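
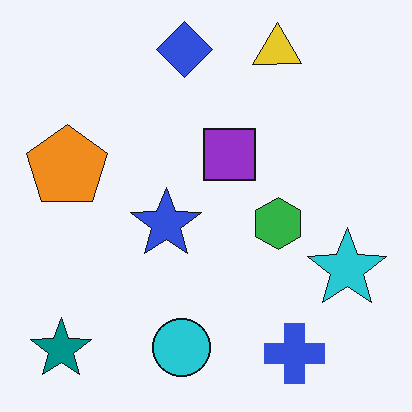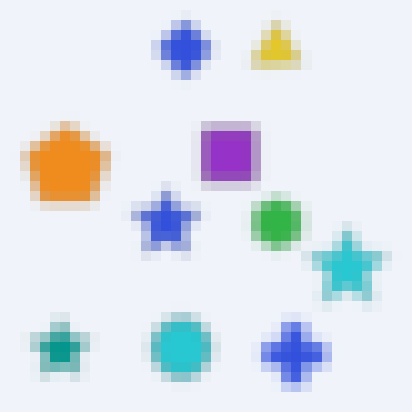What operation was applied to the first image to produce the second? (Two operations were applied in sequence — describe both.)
Heavily blurred, then heavily pixelated into large blocks.

Shape edges and outlines are uniformly softened across the whole image. Shapes are reduced to large square blocks; fine edges and outlines are lost — a downscale-then-upscale (mosaic) effect.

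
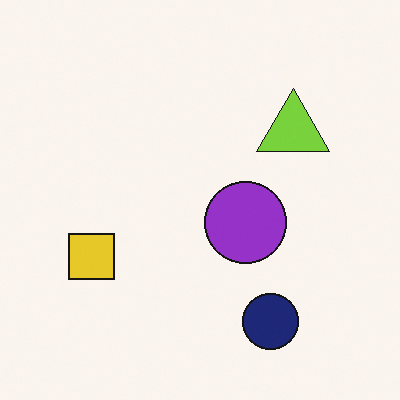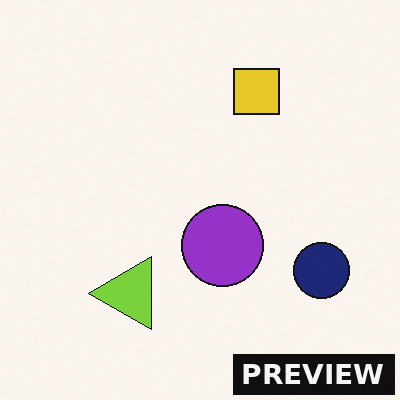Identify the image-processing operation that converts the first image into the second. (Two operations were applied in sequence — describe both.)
Transposed (reflected across the top-left ↔ bottom-right diagonal), then watermarked with the text "PREVIEW" in the lower-right corner.

Shapes have swapped their row and column positions — what was in the top-right is now in the bottom-left — a diagonal reflection. A dark label reading "PREVIEW" appears in the lower-right corner.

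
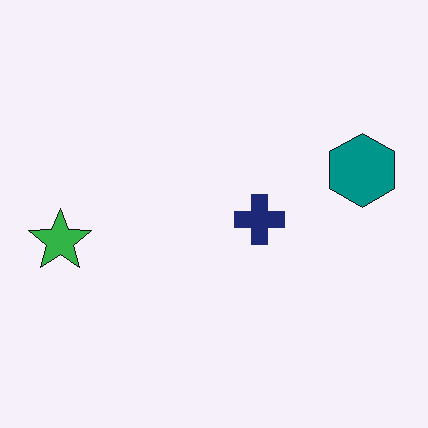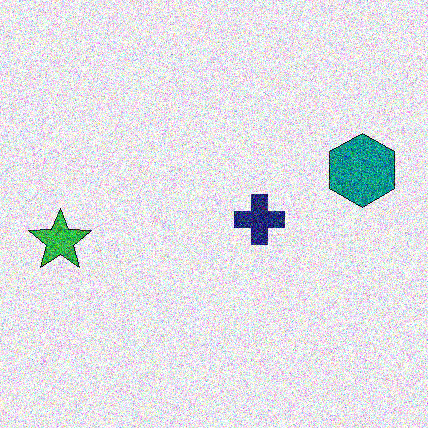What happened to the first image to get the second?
Degraded with a thick layer of grain.

Random speckle covers the whole image, including the flat background.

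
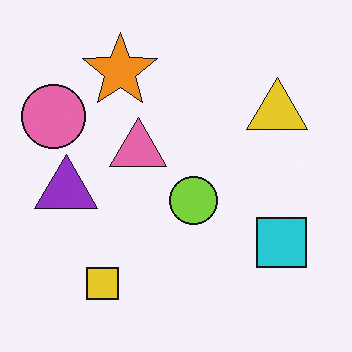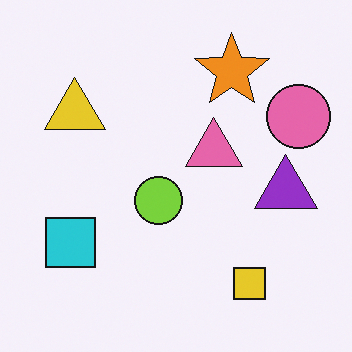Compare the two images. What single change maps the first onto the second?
It was flipped horizontally (left ↔ right).

The pink circle is in the top-left of the first image and the top-right of the second — shapes on opposite sides of the vertical midline have swapped in a mirror flip.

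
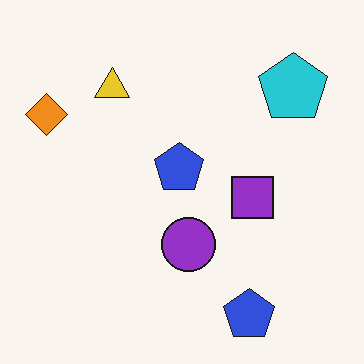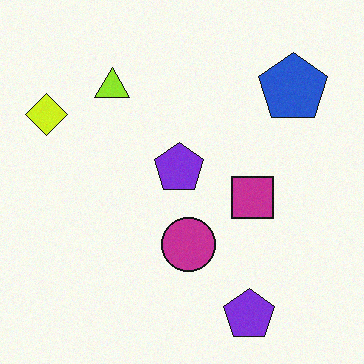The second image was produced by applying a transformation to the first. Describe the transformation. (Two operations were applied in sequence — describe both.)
Hue-shifted slightly, then degraded with a light layer of grain.

Every shape's color has rotated by the same amount around the hue wheel — a uniform hue shift. Random speckle covers the whole image, including the flat background.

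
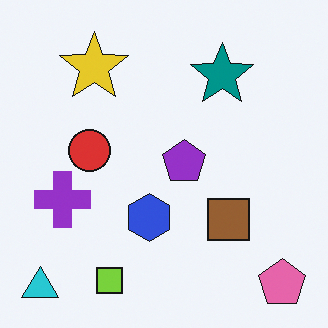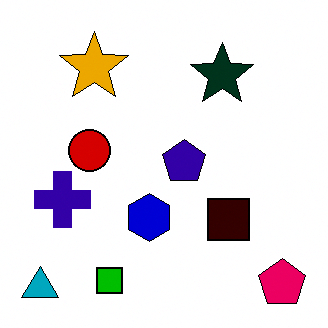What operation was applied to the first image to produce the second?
The transformation is: boosted in contrast.

Tones are pushed away from mid-grey across the whole image — a global contrast change.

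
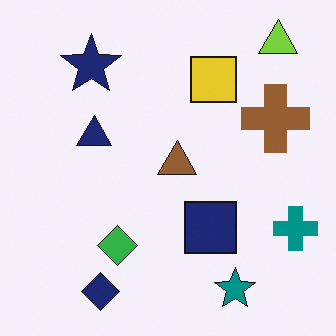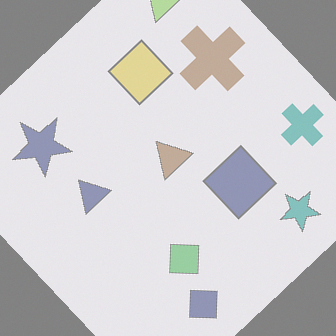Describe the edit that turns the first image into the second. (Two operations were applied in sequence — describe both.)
The second image is the first washed out (contrast reduced), then rotated counter-clockwise by a large amount — several tens of degrees.

Tones are pushed toward mid-grey across the whole image — a global contrast change. Every shape is tilted by the same angle and the image corners show triangular fill wedges — a whole-image rotation by a non-right angle.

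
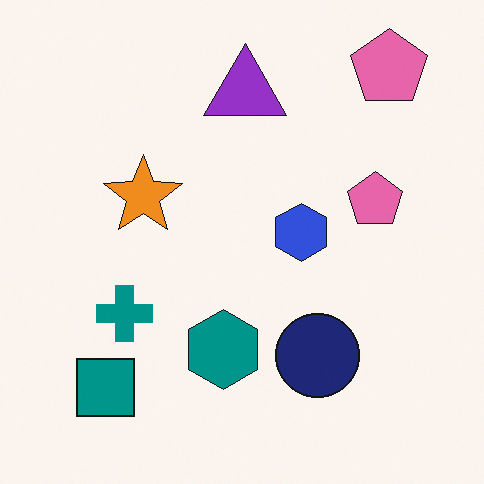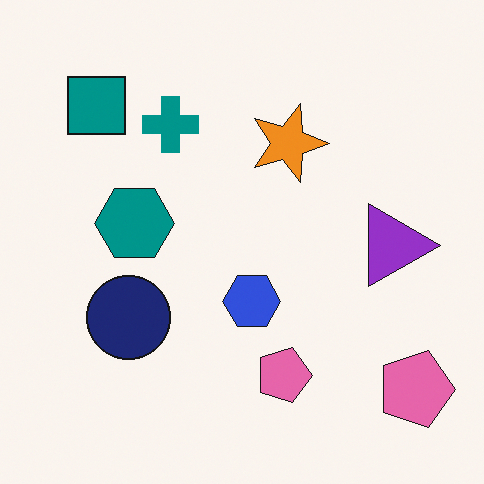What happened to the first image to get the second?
The image was rotated 90° clockwise.

The teal square sits in the bottom-left of the first image and the top-left of the second — consistent with a whole-image 90° clockwise rotation.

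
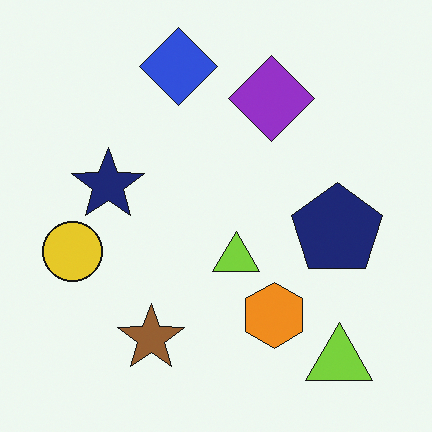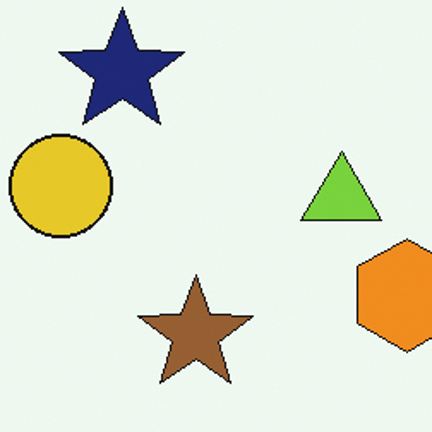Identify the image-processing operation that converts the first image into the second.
This is the original image cropped tightly and scaled back up.

The visible shapes are larger and the field of view is narrower; shapes near the original edges may be partly or wholly outside the frame — a crop-and-rescale.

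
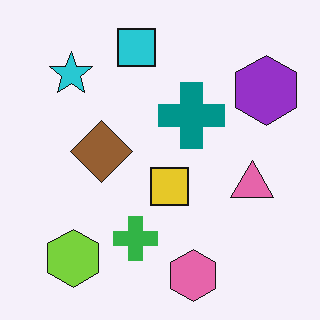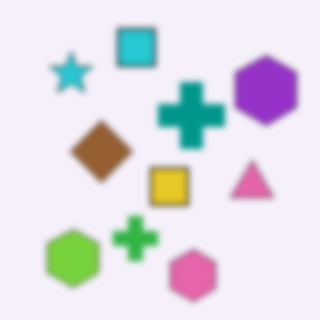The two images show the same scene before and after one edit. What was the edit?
Noticeably gaussian-blurred.

Shape edges and outlines are uniformly softened across the whole image.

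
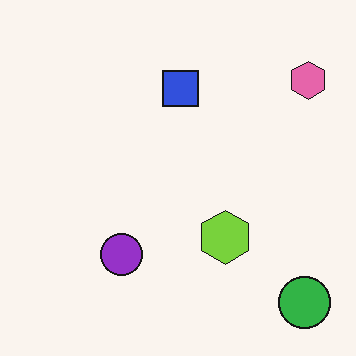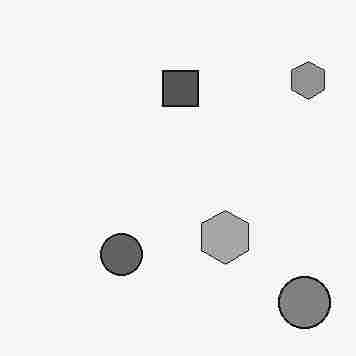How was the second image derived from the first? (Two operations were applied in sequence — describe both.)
This is the original image converted to grayscale, then degraded with heavy JPEG compression.

All color is removed — every shape is now a shade of grey. Blocky 8×8 compression artifacts appear around shape edges and the flat background shows ringing — characteristic JPEG degradation.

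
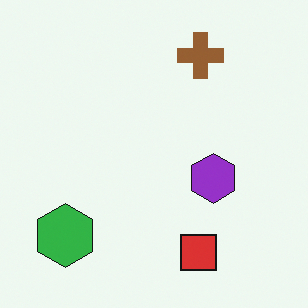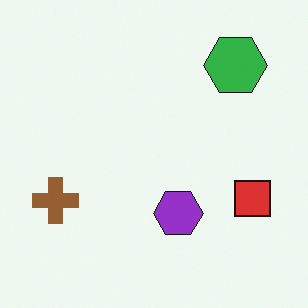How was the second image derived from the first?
The image was transposed (reflected across the top-left ↔ bottom-right diagonal).

Shapes have swapped their row and column positions — what was in the top-right is now in the bottom-left — a diagonal reflection.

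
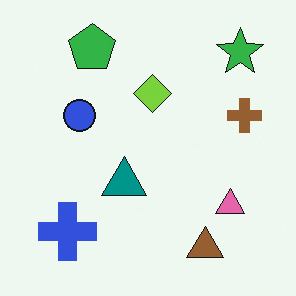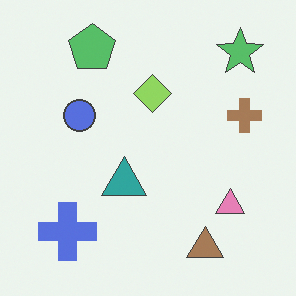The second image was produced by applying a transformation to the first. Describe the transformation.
Given slightly reduced contrast.

Tones are pushed toward mid-grey across the whole image — a global contrast change.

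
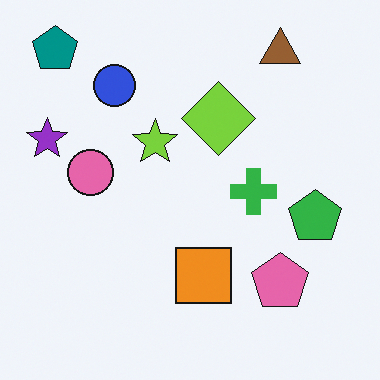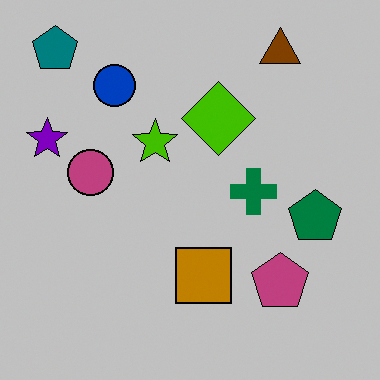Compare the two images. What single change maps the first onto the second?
The transformation is: aggressively posterized.

Each flat color has snapped to a coarser quantized level — most visibly, the near-white background has dropped to a flat grey.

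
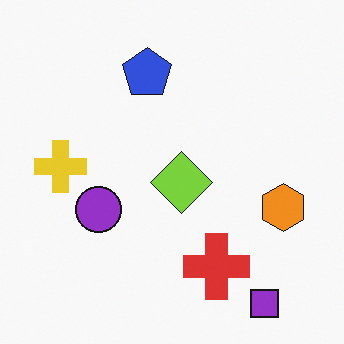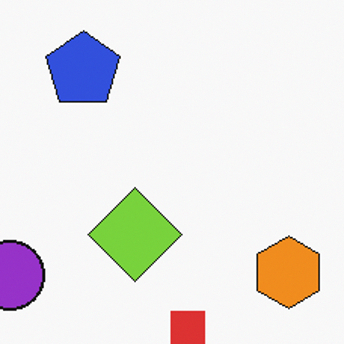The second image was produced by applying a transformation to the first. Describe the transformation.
The image was cropped slightly and scaled back up.

The visible shapes are larger and the field of view is narrower; shapes near the original edges may be partly or wholly outside the frame — a crop-and-rescale.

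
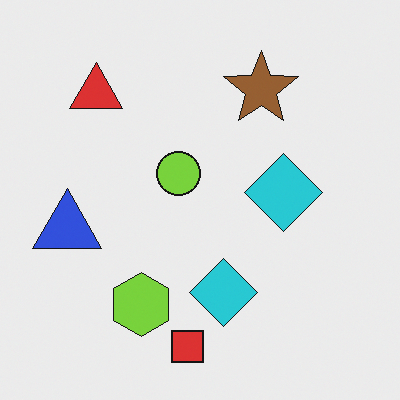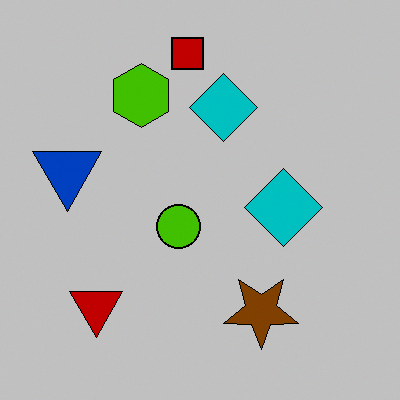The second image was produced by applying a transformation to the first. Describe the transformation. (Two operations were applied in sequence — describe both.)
The image was flipped vertically (top ↔ bottom), then aggressively posterized.

The red square is in the bottom of the first image and the top of the second — shapes on opposite sides of the horizontal midline have swapped in a mirror flip. Each flat color has snapped to a coarser quantized level — most visibly, the near-white background has dropped to a flat grey.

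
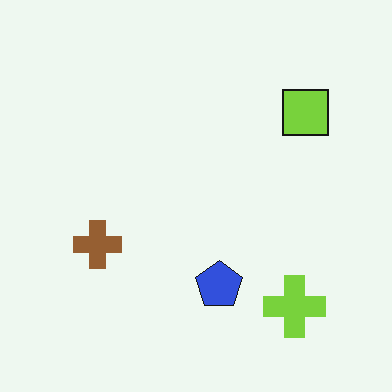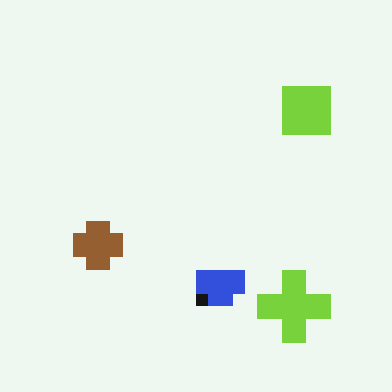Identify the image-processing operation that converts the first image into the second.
The transformation is: coarsely pixelated.

Shapes are reduced to large square blocks; fine edges and outlines are lost — a downscale-then-upscale (mosaic) effect.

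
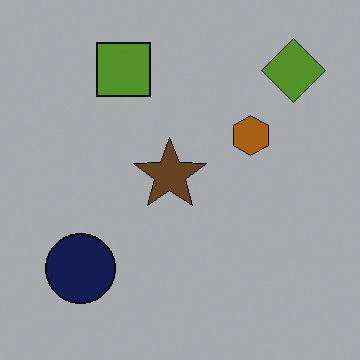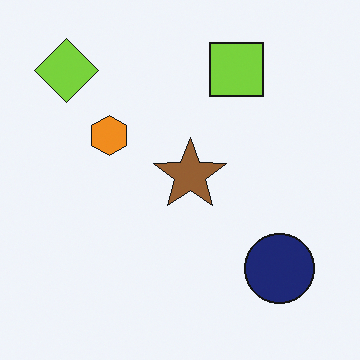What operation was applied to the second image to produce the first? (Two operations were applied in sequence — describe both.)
The first image is the second flipped horizontally (left ↔ right), then noticeably darkened.

The lime diamond is in the top-left of the second image and the top-right of the first — shapes on opposite sides of the vertical midline have swapped in a mirror flip. Every pixel — background and shapes alike — is uniformly darkened.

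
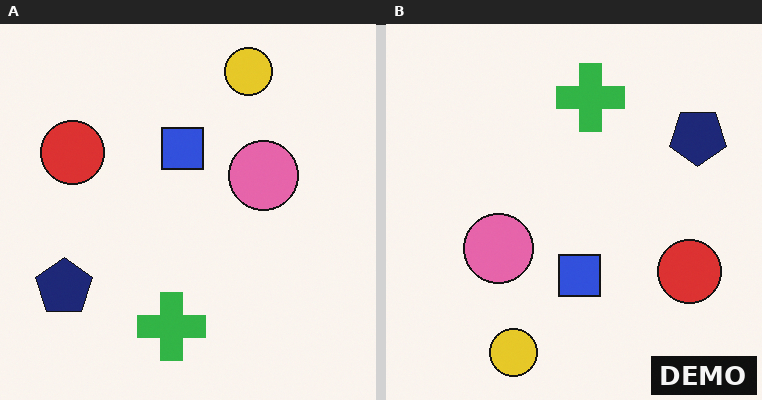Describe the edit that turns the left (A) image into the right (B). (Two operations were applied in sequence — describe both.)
It was rotated 180°, then watermarked with the text "DEMO" in the lower-right corner.

The yellow circle sits in the top of the left (A) image and the bottom of the right (B) — consistent with a whole-image 180° rotation. A dark label reading "DEMO" appears in the lower-right corner.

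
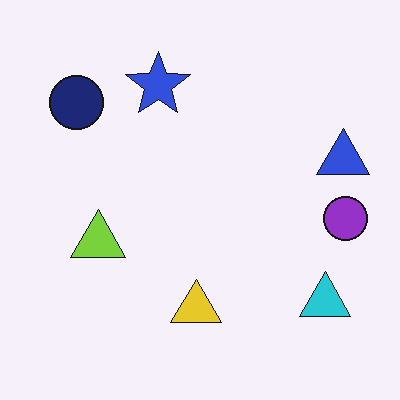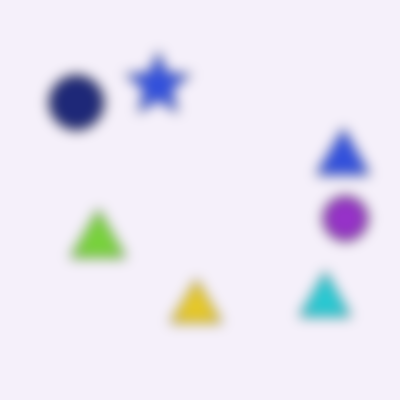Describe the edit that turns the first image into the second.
This is the original image heavily blurred.

Shape edges and outlines are uniformly softened across the whole image.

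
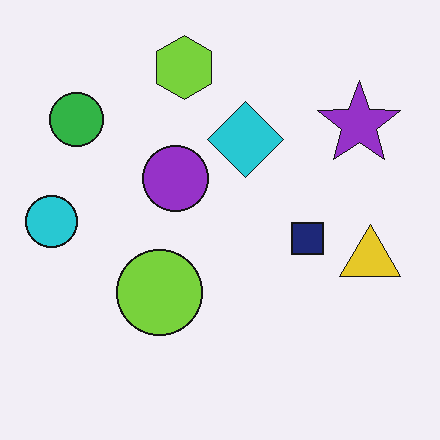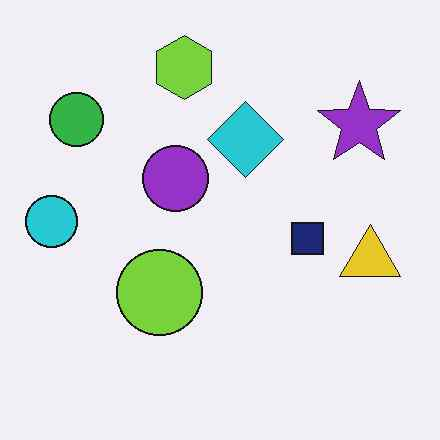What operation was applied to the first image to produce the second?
It was JPEG-compressed with visible artifacts.

Blocky 8×8 compression artifacts appear around shape edges and the flat background shows ringing — characteristic JPEG degradation.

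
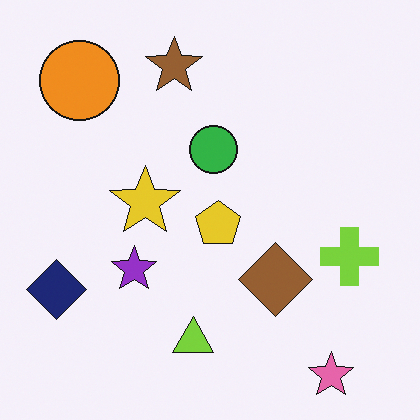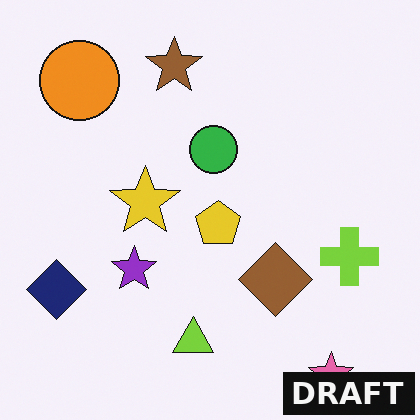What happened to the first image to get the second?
The second image is the first watermarked with the text "DRAFT" in the lower-right corner.

A dark label reading "DRAFT" appears in the lower-right corner.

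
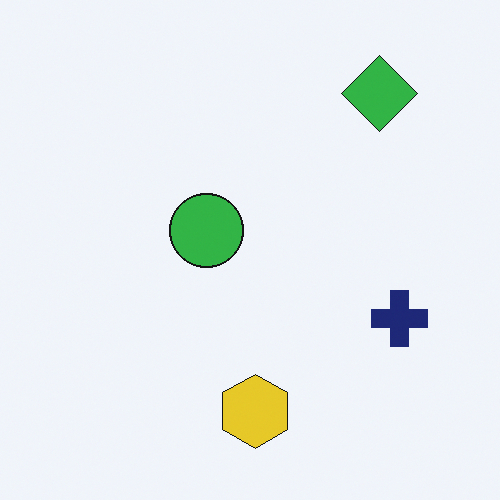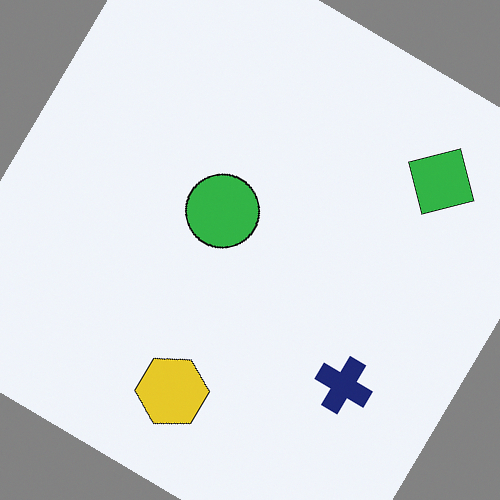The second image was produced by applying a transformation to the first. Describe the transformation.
The image was rotated clockwise by a large amount — several tens of degrees.

Every shape is tilted by the same angle and the image corners show triangular fill wedges — a whole-image rotation by a non-right angle.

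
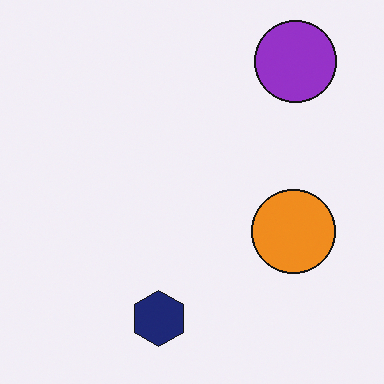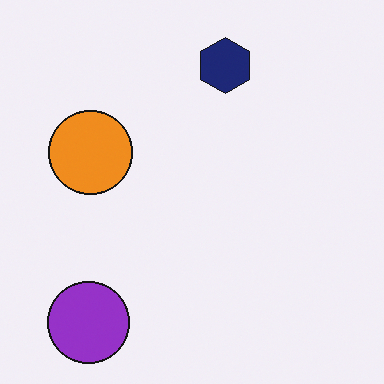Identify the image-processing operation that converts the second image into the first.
Rotated 180°.

The purple circle sits in the bottom-left of the second image and the top-right of the first — consistent with a whole-image 180° rotation.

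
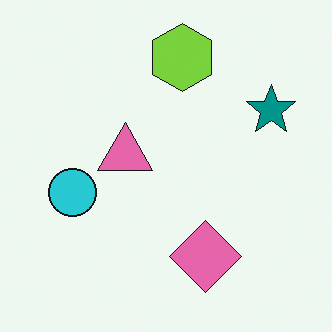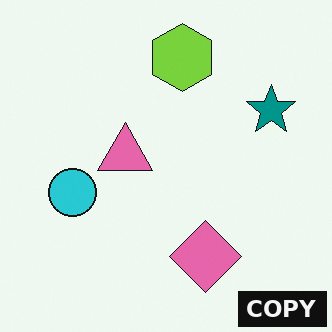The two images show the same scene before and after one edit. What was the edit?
This is the original image watermarked with the text "COPY" in the lower-right corner.

A dark label reading "COPY" appears in the lower-right corner.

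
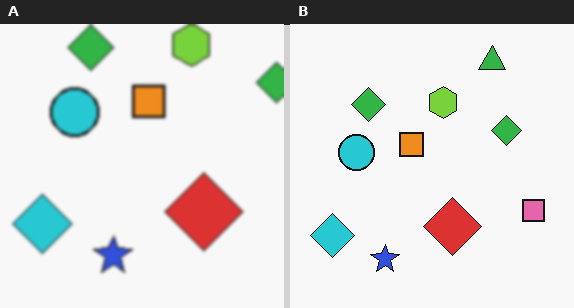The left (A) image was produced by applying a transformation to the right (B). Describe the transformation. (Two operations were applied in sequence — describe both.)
The image was cropped to a modestly smaller region and rescaled, then lightly blurred.

The visible shapes are larger and the field of view is narrower; shapes near the original edges may be partly or wholly outside the frame — a crop-and-rescale. Shape edges and outlines are uniformly softened across the whole image.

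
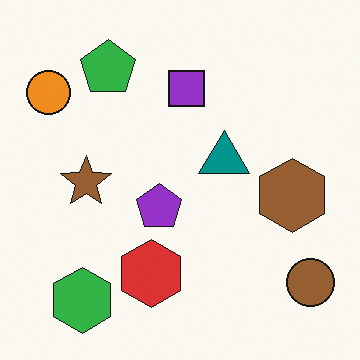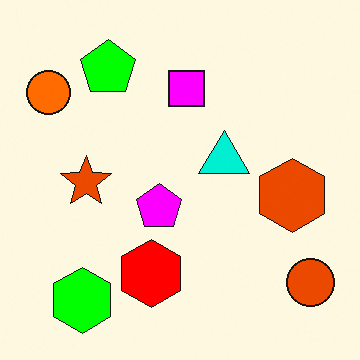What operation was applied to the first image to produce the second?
This is the original image heavily oversaturated.

All colors are more vivid — a global saturation change.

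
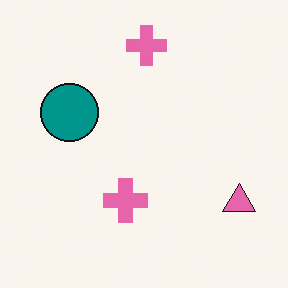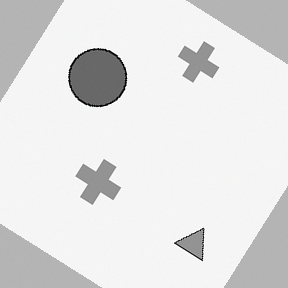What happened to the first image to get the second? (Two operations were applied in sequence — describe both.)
Rotated clockwise by a large amount — several tens of degrees, then converted to grayscale.

Every shape is tilted by the same angle and the image corners show triangular fill wedges — a whole-image rotation by a non-right angle. All color is removed — every shape is now a shade of grey.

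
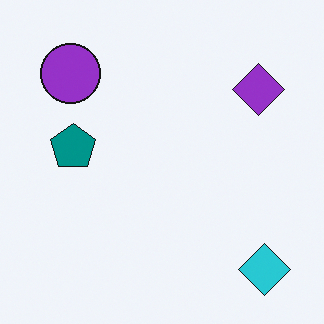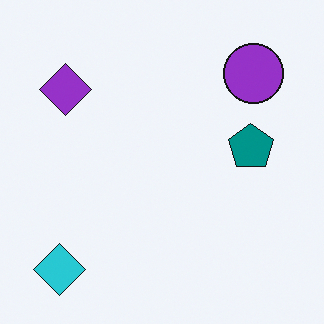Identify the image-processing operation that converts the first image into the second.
The second image is the first flipped horizontally (left ↔ right).

The cyan diamond is in the bottom-right of the first image and the bottom-left of the second — shapes on opposite sides of the vertical midline have swapped in a mirror flip.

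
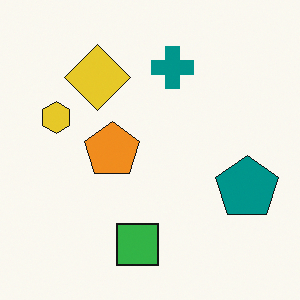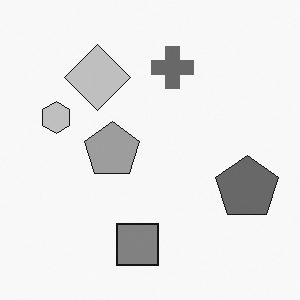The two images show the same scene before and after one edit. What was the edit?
The image was converted to grayscale.

All color is removed — every shape is now a shade of grey.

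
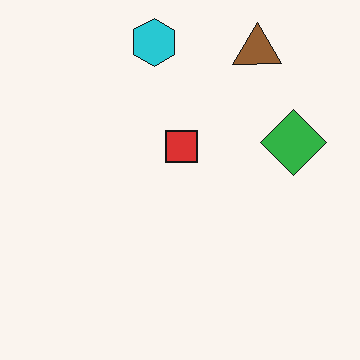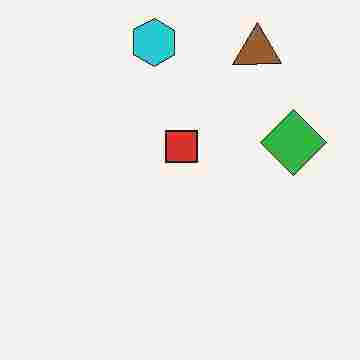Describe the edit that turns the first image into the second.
The second image is the first degraded with heavy JPEG compression.

Blocky 8×8 compression artifacts appear around shape edges and the flat background shows ringing — characteristic JPEG degradation.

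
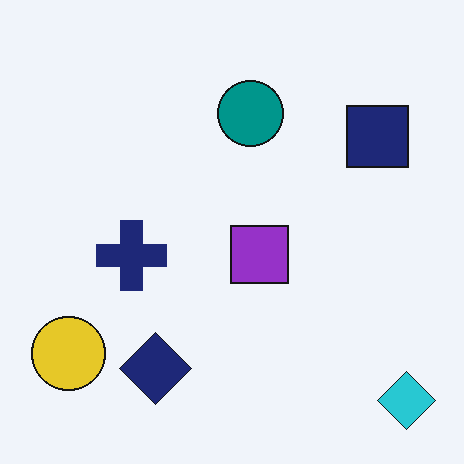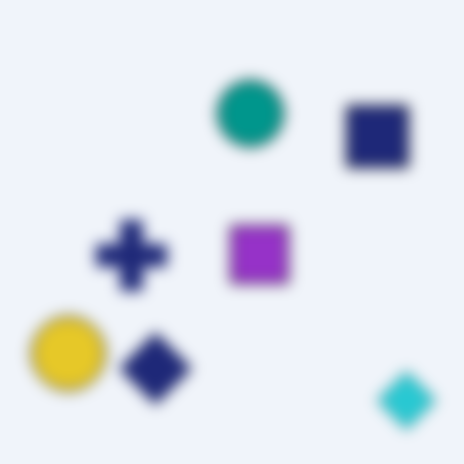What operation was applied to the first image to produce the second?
The transformation is: heavily blurred.

Shape edges and outlines are uniformly softened across the whole image.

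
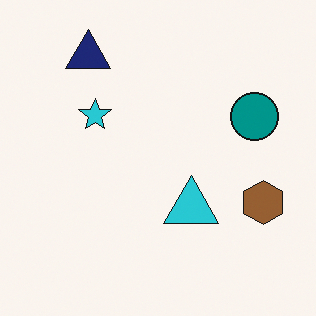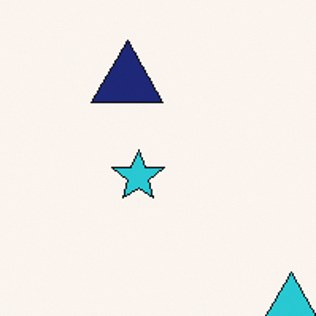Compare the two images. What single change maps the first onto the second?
The second image is the first cropped slightly and scaled back up.

The visible shapes are larger and the field of view is narrower; shapes near the original edges may be partly or wholly outside the frame — a crop-and-rescale.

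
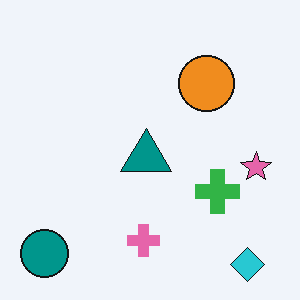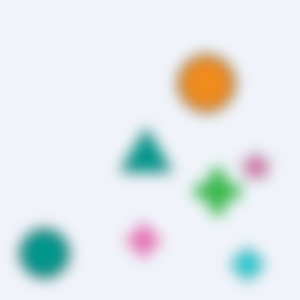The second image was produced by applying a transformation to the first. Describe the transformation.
Heavily blurred.

Shape edges and outlines are uniformly softened across the whole image.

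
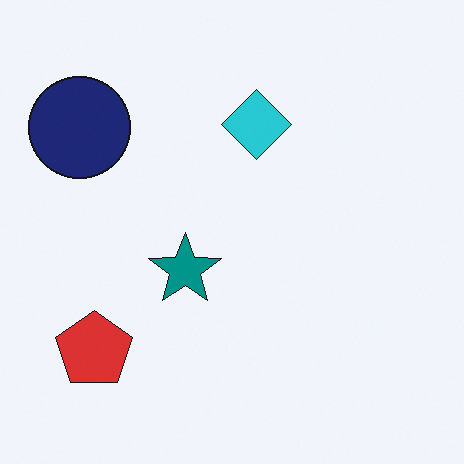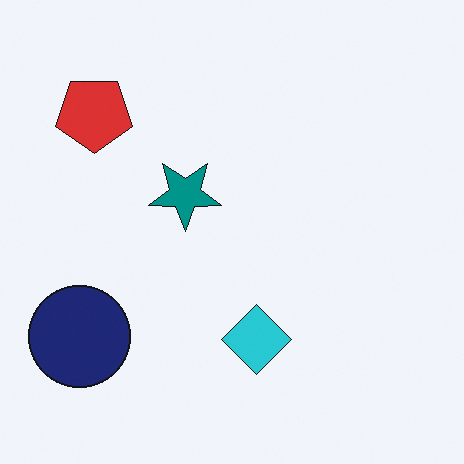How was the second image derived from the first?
The transformation is: flipped vertically (top ↔ bottom).

The red pentagon is in the bottom-left of the first image and the top-left of the second — shapes on opposite sides of the horizontal midline have swapped in a mirror flip.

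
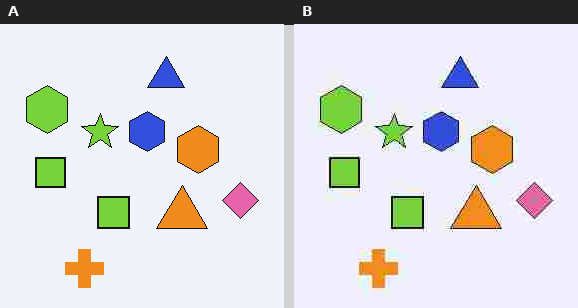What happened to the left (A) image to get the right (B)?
It was heavily JPEG-compressed with obvious blocking artifacts.

Blocky 8×8 compression artifacts appear around shape edges and the flat background shows ringing — characteristic JPEG degradation.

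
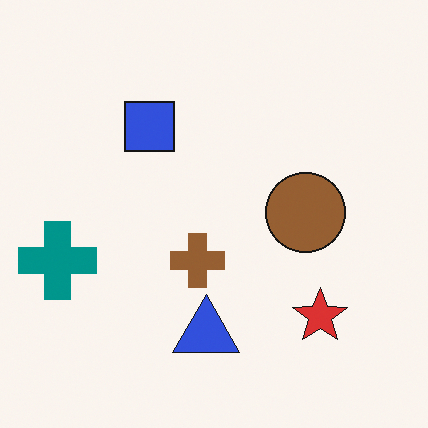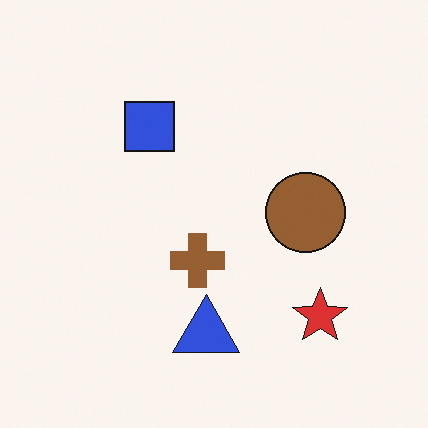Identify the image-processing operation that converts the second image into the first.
Overlaid with an additional teal cross.

A teal cross appears in the first image that is absent from the second.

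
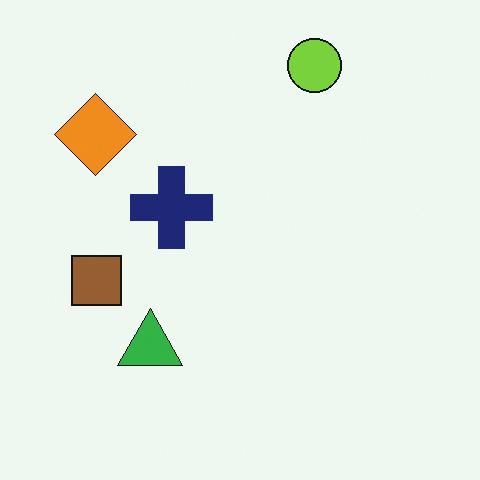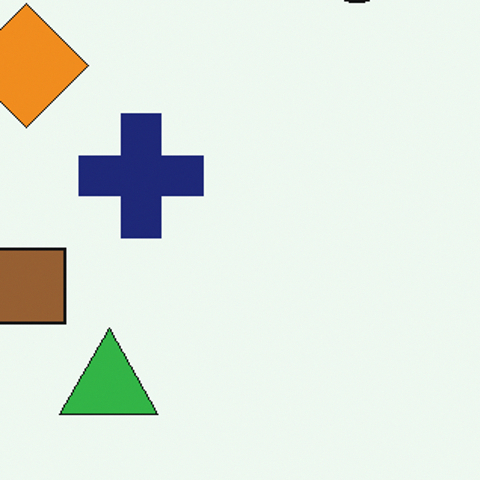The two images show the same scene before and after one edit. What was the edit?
This is the original image cropped slightly and scaled back up.

The visible shapes are larger and the field of view is narrower; shapes near the original edges may be partly or wholly outside the frame — a crop-and-rescale.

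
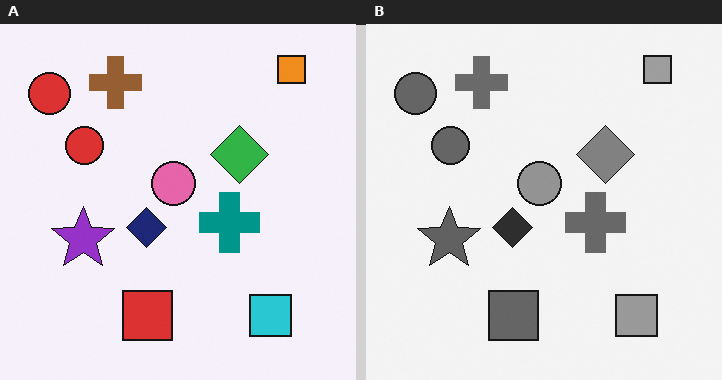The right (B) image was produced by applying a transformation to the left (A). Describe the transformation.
The right (B) image is the left (A) converted to grayscale.

All color is removed — every shape is now a shade of grey.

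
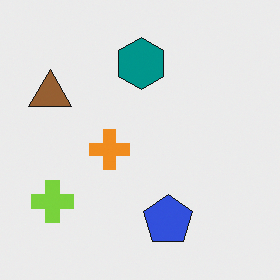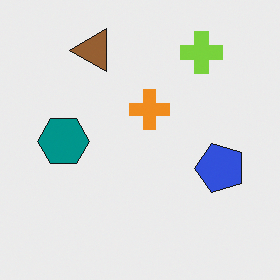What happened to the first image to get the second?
This is the original image transposed (reflected across the top-left ↔ bottom-right diagonal).

Shapes have swapped their row and column positions — what was in the top-right is now in the bottom-left — a diagonal reflection.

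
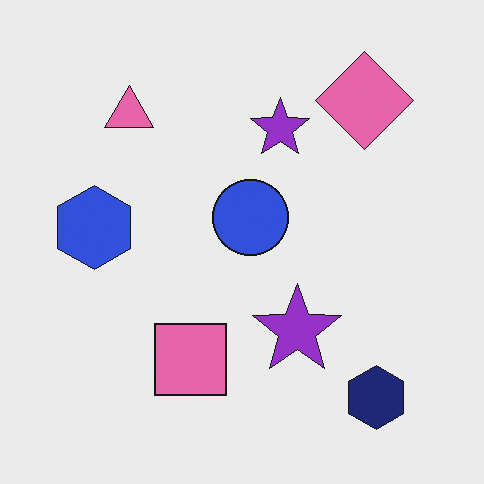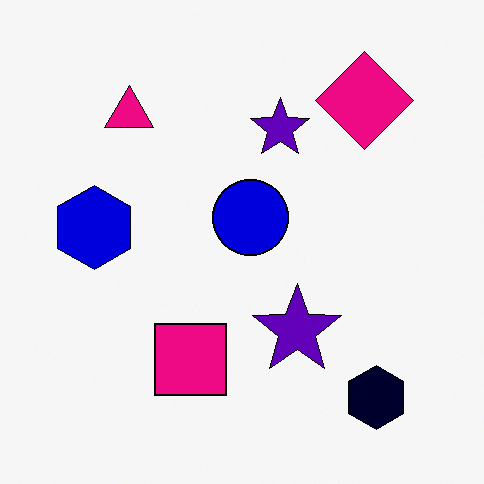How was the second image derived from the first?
The image was boosted in contrast.

Tones are pushed away from mid-grey across the whole image — a global contrast change.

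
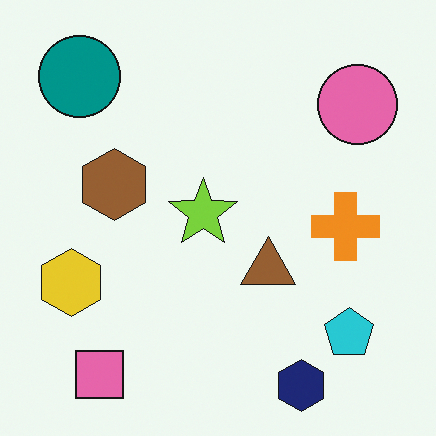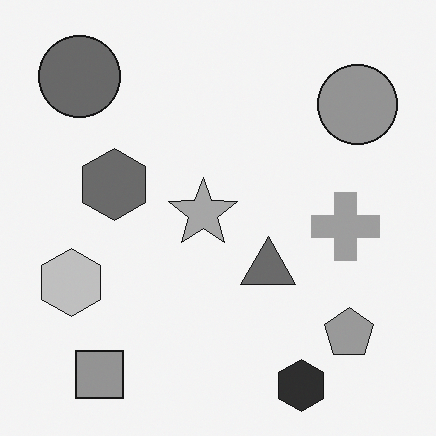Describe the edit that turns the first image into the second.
The second image is the first converted to grayscale.

All color is removed — every shape is now a shade of grey.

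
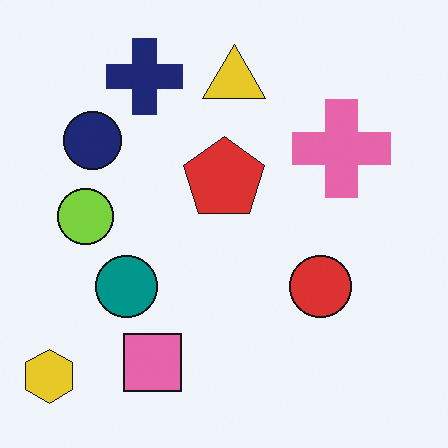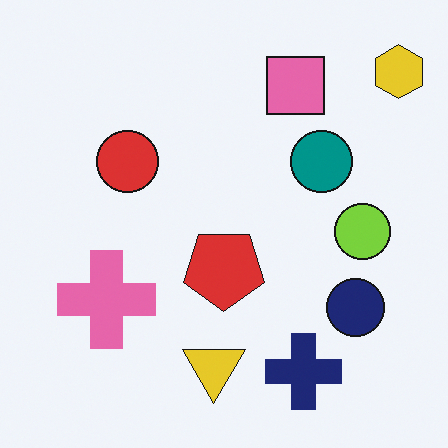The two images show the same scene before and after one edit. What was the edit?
The transformation is: rotated 180°.

The yellow hexagon sits in the bottom-left of the first image and the top-right of the second — consistent with a whole-image 180° rotation.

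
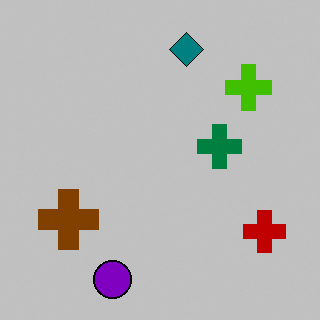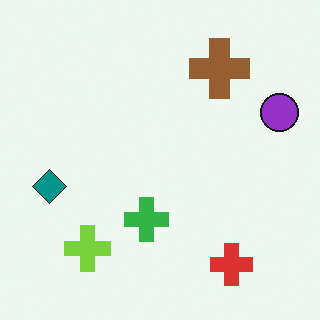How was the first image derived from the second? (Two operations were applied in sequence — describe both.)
This is the original image heavily posterized to just a handful of flat colors, then transposed (reflected across the top-left ↔ bottom-right diagonal).

Each flat color has snapped to a coarser quantized level — most visibly, the near-white background has dropped to a flat grey. Shapes have swapped their row and column positions — what was in the top-right is now in the bottom-left — a diagonal reflection.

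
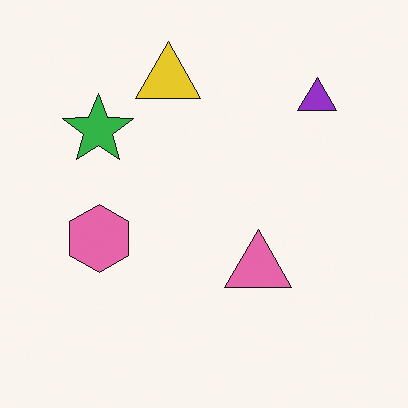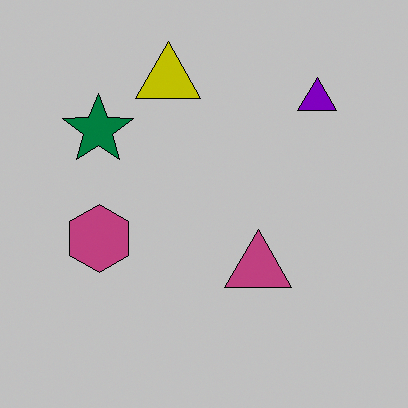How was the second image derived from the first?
The second image is the first aggressively posterized.

Each flat color has snapped to a coarser quantized level — most visibly, the near-white background has dropped to a flat grey.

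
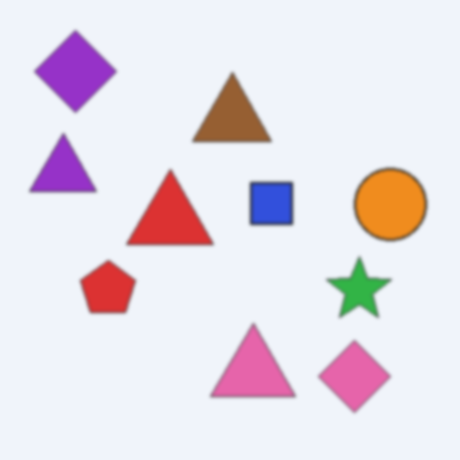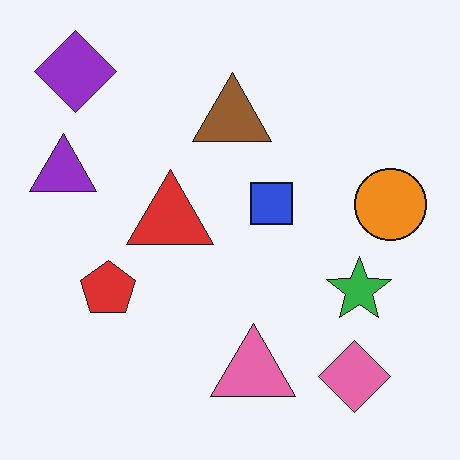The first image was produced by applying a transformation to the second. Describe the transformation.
Slightly softened.

Shape edges and outlines are uniformly softened across the whole image.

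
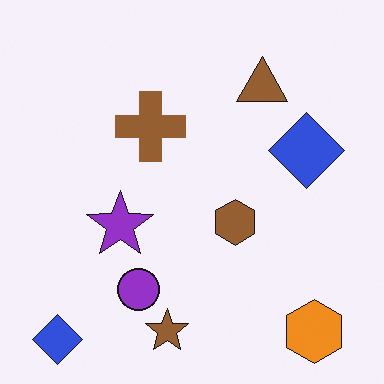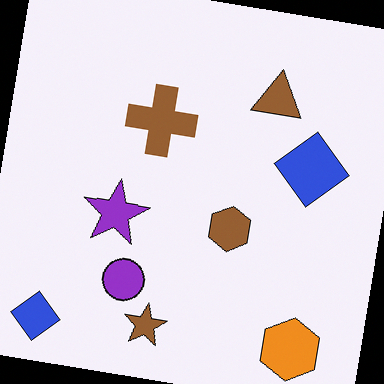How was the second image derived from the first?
It was rotated clockwise by a small amount.

Every shape is tilted by the same angle and the image corners show triangular fill wedges — a whole-image rotation by a non-right angle.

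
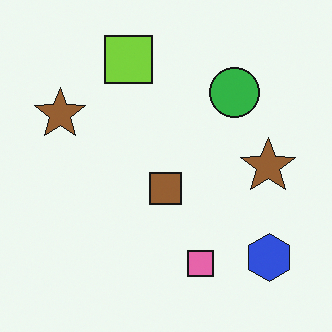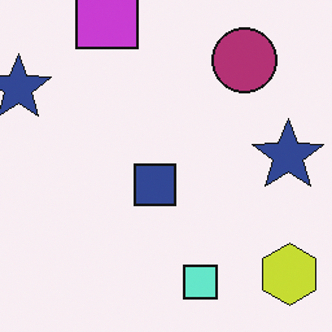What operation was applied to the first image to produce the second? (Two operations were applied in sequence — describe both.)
The image was cropped to a modestly smaller region and rescaled, then hue-shifted by a large amount.

The visible shapes are larger and the field of view is narrower; shapes near the original edges may be partly or wholly outside the frame — a crop-and-rescale. Every shape's color has rotated by the same amount around the hue wheel — a uniform hue shift.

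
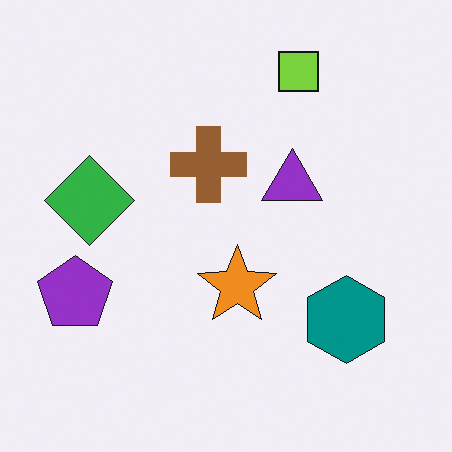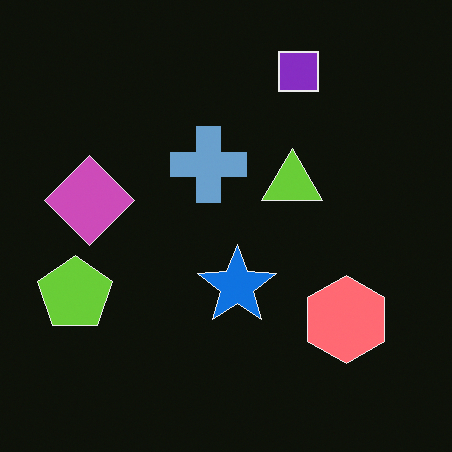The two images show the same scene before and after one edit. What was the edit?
It was color-inverted (negative).

The light background has become dark and every shape's color is its complement — a photographic negative.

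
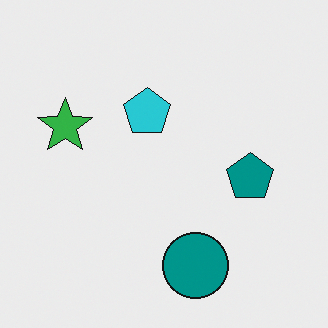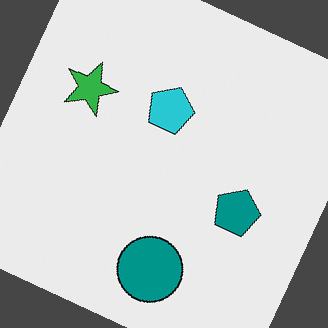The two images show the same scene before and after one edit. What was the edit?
This is the original image rotated clockwise by a clearly visible amount.

Every shape is tilted by the same angle and the image corners show triangular fill wedges — a whole-image rotation by a non-right angle.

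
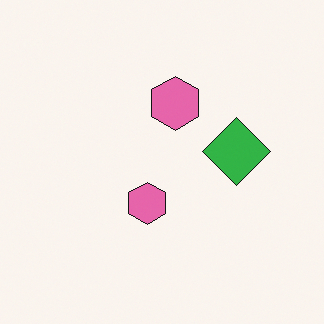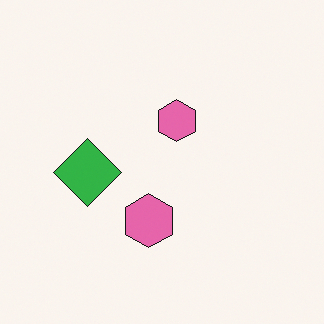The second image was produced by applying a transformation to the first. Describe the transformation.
The image was rotated 180°.

The green diamond sits in the right of the first image and the left of the second — consistent with a whole-image 180° rotation.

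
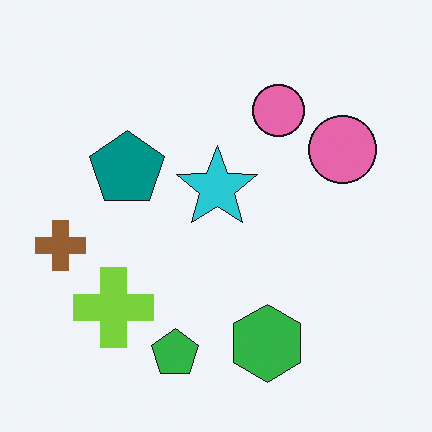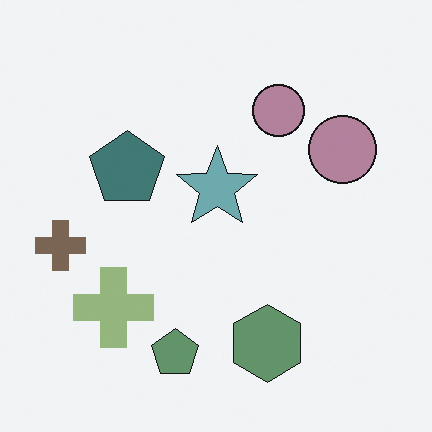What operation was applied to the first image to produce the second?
The transformation is: made much more muted (saturation change).

All colors are more muted and greyish — a global saturation change.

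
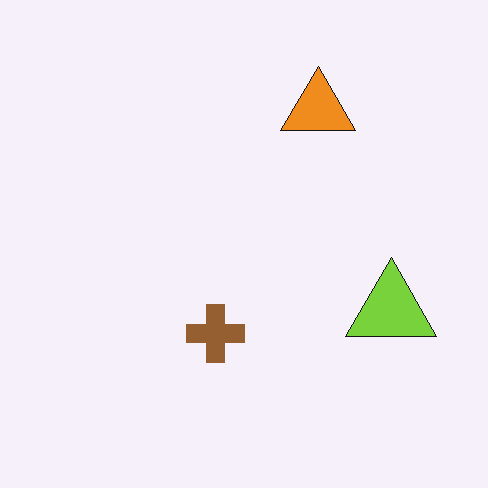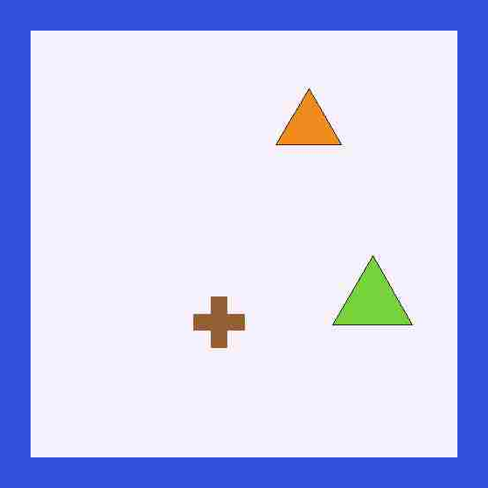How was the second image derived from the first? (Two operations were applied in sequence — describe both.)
The second image is the first heavily JPEG-compressed with obvious blocking artifacts, then framed with a blue border.

Blocky 8×8 compression artifacts appear around shape edges and the flat background shows ringing — characteristic JPEG degradation. A solid blue frame runs around the edge of the second image, with the content slightly shrunk inside it.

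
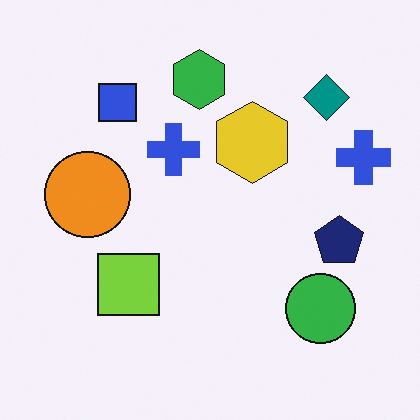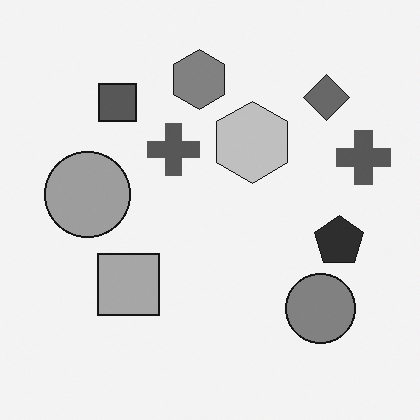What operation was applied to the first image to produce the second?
The transformation is: converted to grayscale.

All color is removed — every shape is now a shade of grey.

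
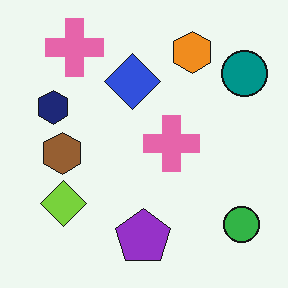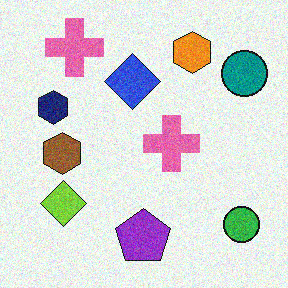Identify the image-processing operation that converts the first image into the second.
It was degraded with moderate additive noise.

Random speckle covers the whole image, including the flat background.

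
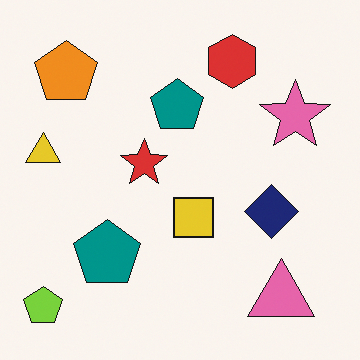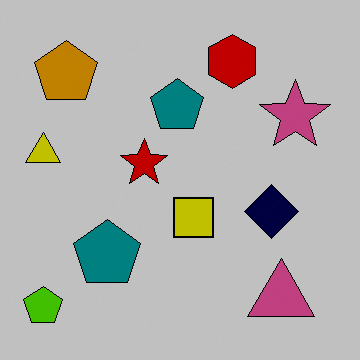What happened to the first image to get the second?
This is the original image heavily posterized to just a handful of flat colors.

Each flat color has snapped to a coarser quantized level — most visibly, the near-white background has dropped to a flat grey.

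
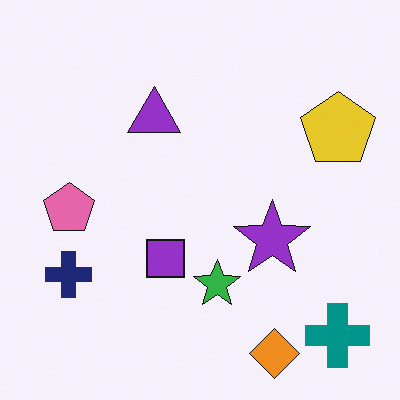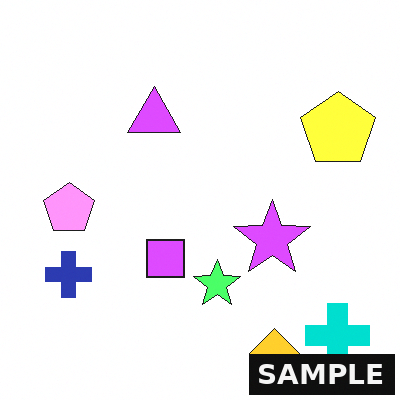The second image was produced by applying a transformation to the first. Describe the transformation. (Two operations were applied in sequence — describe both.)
The second image is the first brightened a lot, then watermarked with the text "SAMPLE" in the lower-right corner.

Every pixel — background and shapes alike — is uniformly brightened. A dark label reading "SAMPLE" appears in the lower-right corner.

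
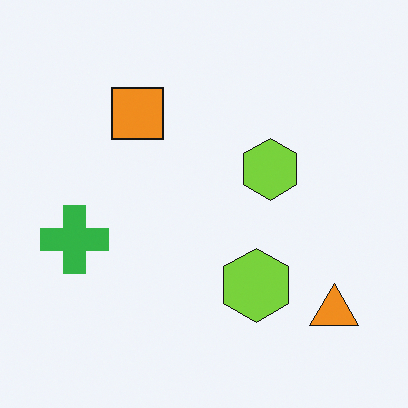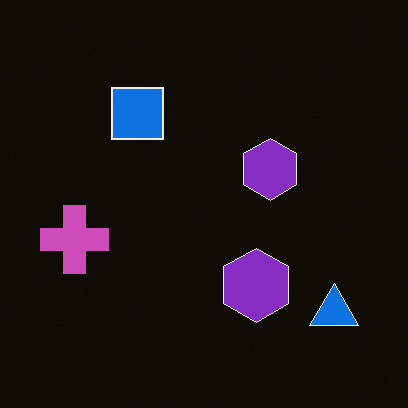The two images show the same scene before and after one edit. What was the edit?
The image was color-inverted (negative).

The light background has become dark and every shape's color is its complement — a photographic negative.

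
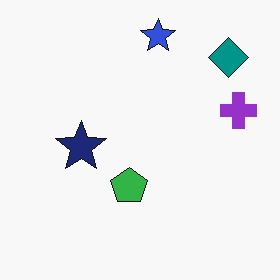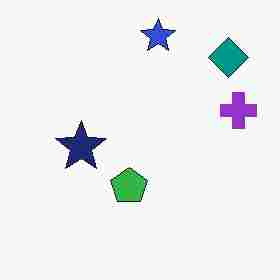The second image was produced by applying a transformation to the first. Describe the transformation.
The image was heavily JPEG-compressed with obvious blocking artifacts.

Blocky 8×8 compression artifacts appear around shape edges and the flat background shows ringing — characteristic JPEG degradation.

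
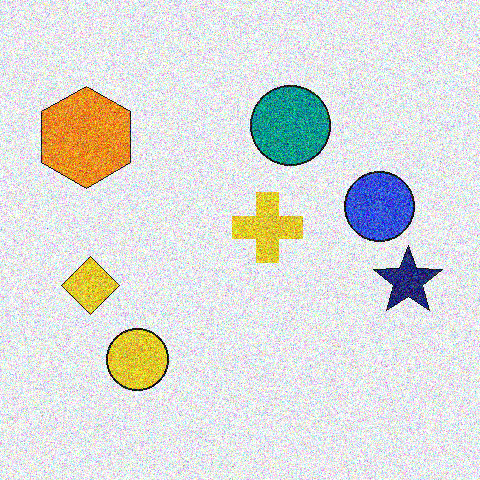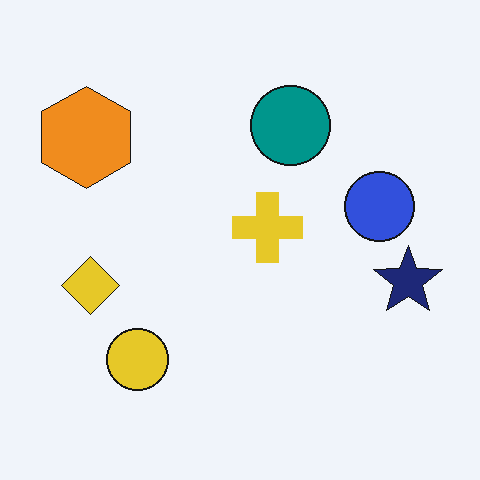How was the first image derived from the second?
The image was degraded with strong gaussian noise.

Random speckle covers the whole image, including the flat background.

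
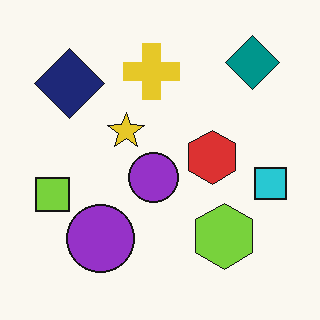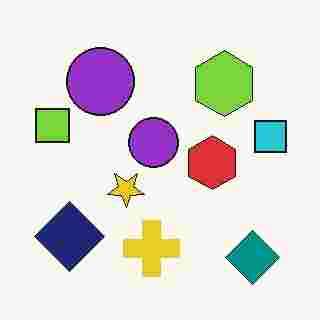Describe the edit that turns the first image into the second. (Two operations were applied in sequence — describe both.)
The transformation is: degraded with heavy JPEG compression, then flipped vertically (top ↔ bottom).

Blocky 8×8 compression artifacts appear around shape edges and the flat background shows ringing — characteristic JPEG degradation. The teal diamond is in the top-right of the first image and the bottom-right of the second — shapes on opposite sides of the horizontal midline have swapped in a mirror flip.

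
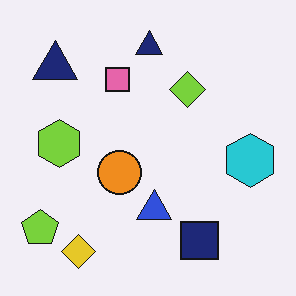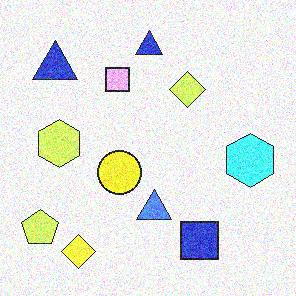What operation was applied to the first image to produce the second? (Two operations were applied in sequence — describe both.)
The image was substantially brightened, then degraded with strong gaussian noise.

Every pixel — background and shapes alike — is uniformly brightened. Random speckle covers the whole image, including the flat background.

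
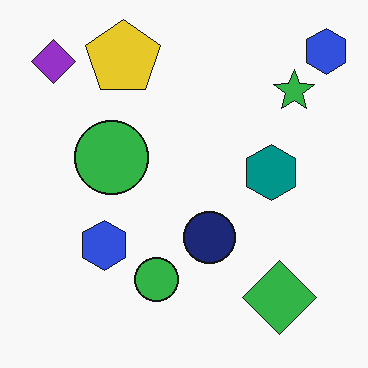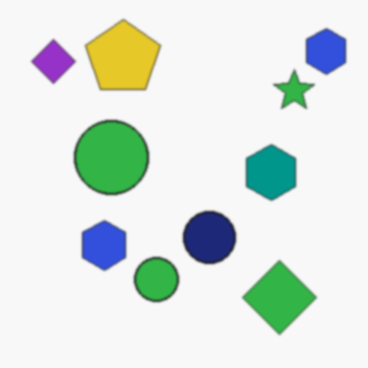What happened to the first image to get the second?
Slightly softened.

Shape edges and outlines are uniformly softened across the whole image.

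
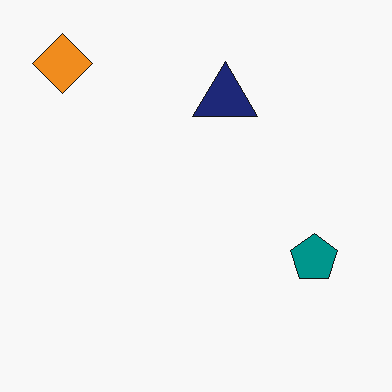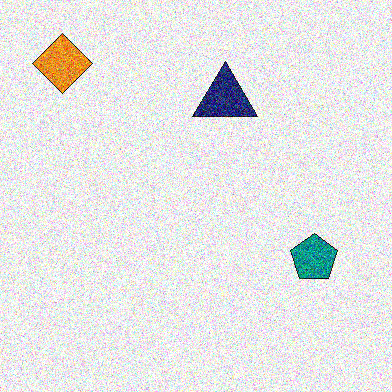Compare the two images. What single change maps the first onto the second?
This is the original image degraded with strong gaussian noise.

Random speckle covers the whole image, including the flat background.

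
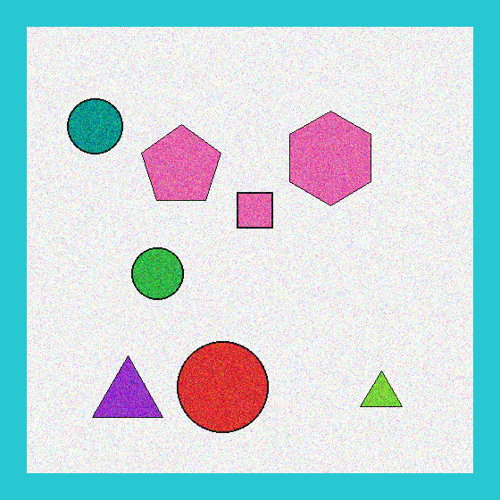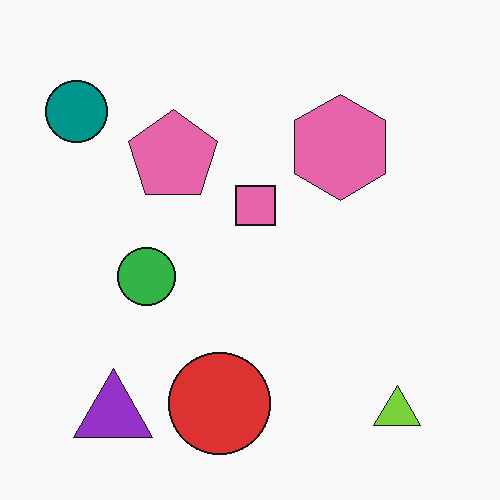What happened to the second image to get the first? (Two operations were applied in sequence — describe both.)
The first image is the second degraded with moderate additive noise, then framed with a cyan border.

Random speckle covers the whole image, including the flat background. A solid cyan frame runs around the edge of the first image, with the content slightly shrunk inside it.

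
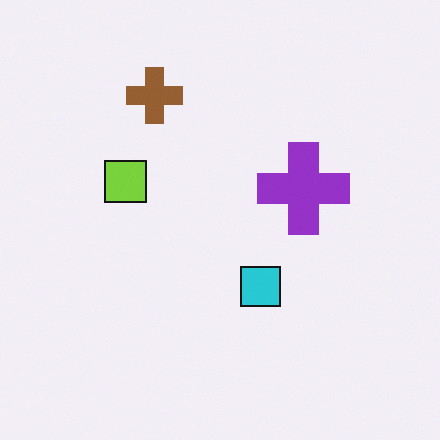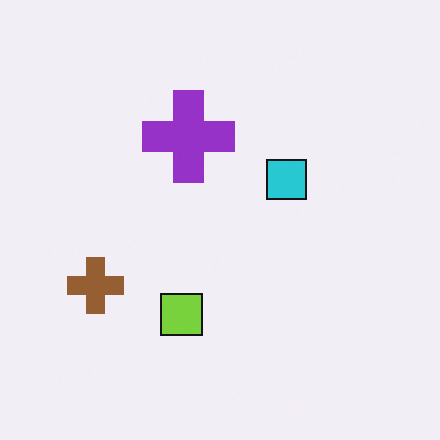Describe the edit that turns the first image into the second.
The second image is the first rotated 90° counter-clockwise.

The brown cross sits in the top of the first image and the left of the second — consistent with a whole-image 90° counter-clockwise rotation.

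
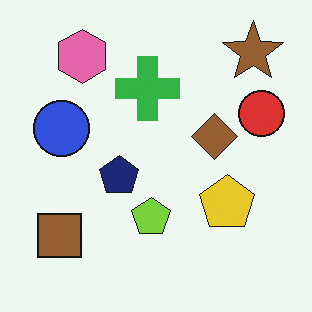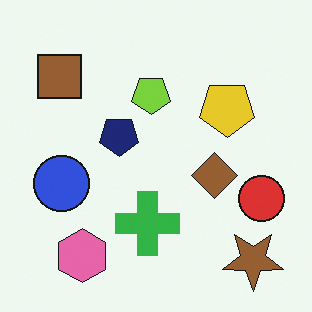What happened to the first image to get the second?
It was flipped vertically (top ↔ bottom).

The brown star is in the top-right of the first image and the bottom-right of the second — shapes on opposite sides of the horizontal midline have swapped in a mirror flip.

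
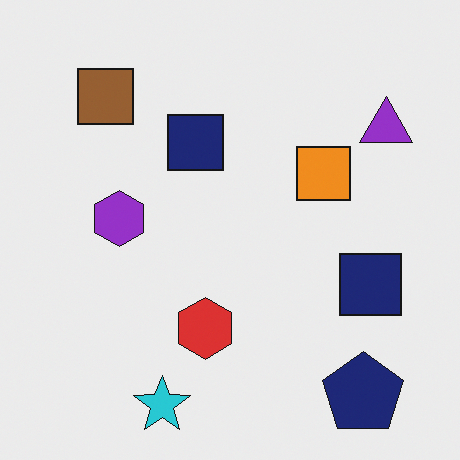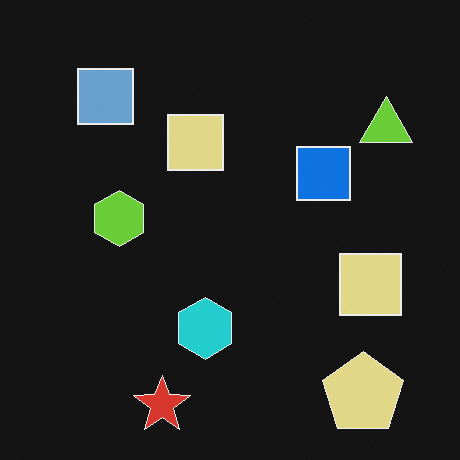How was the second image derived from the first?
This is the original image color-inverted (negative).

The light background has become dark and every shape's color is its complement — a photographic negative.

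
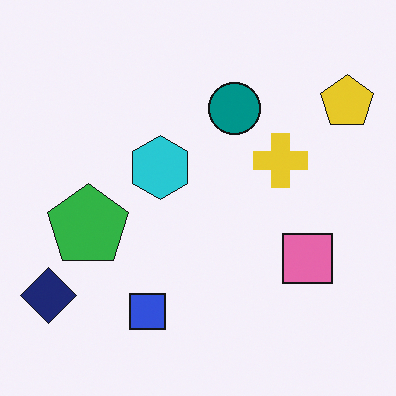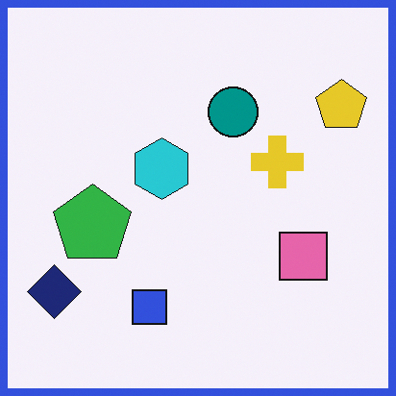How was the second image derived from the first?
The transformation is: framed with a blue border.

A solid blue frame runs around the edge of the second image, with the content slightly shrunk inside it.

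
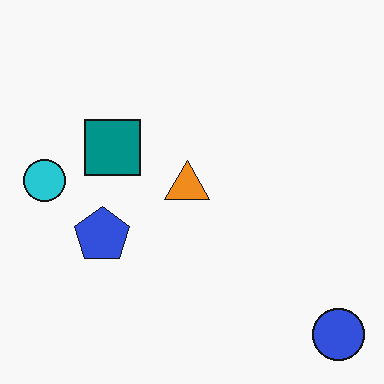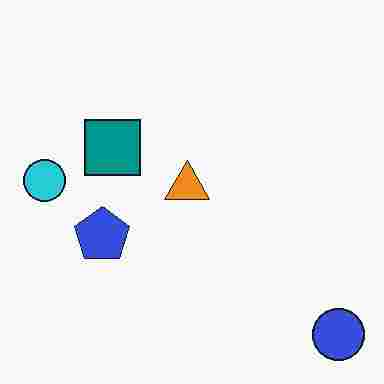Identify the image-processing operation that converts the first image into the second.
This is the original image degraded with heavy JPEG compression.

Blocky 8×8 compression artifacts appear around shape edges and the flat background shows ringing — characteristic JPEG degradation.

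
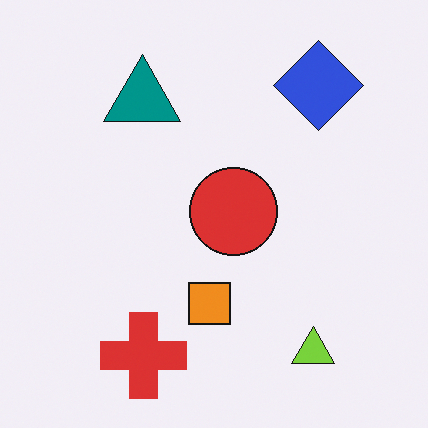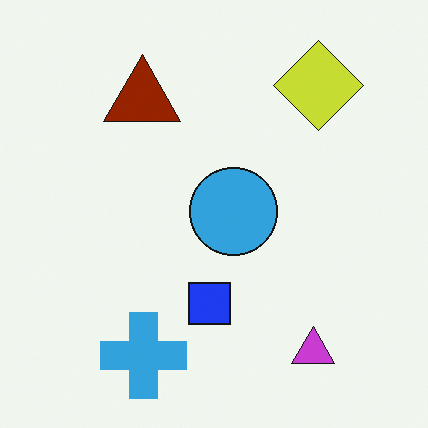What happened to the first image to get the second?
The transformation is: hue-shifted through roughly half the color wheel.

Every shape's color has rotated by the same amount around the hue wheel — a uniform hue shift.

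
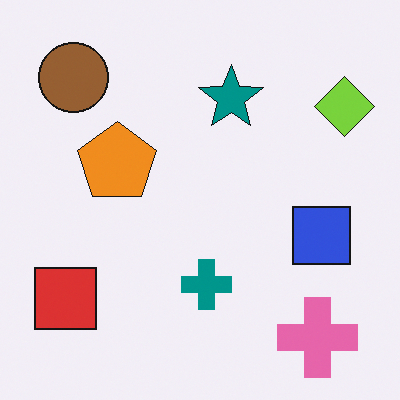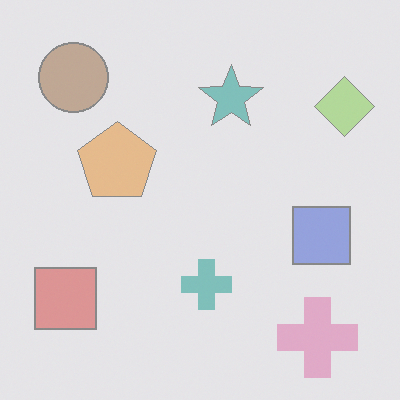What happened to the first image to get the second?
It was given much lower contrast.

Tones are pushed toward mid-grey across the whole image — a global contrast change.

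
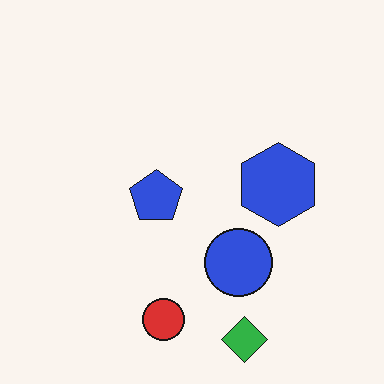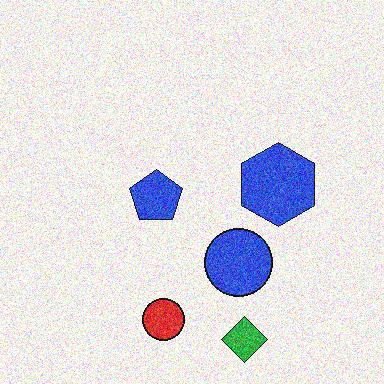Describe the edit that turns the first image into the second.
Degraded with visible gaussian noise.

Random speckle covers the whole image, including the flat background.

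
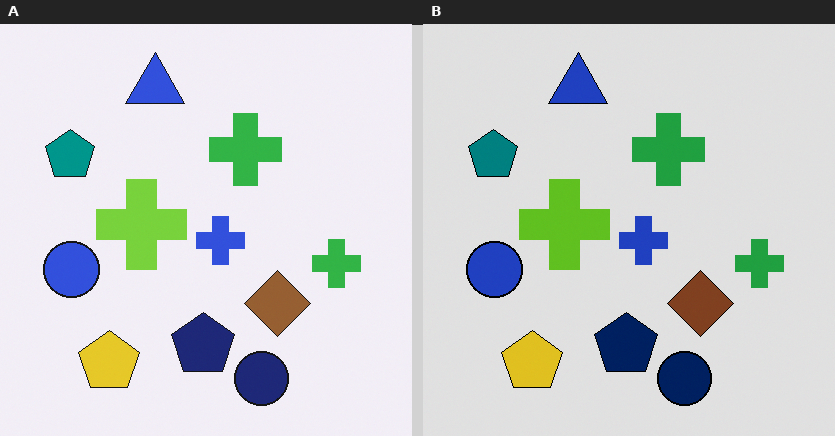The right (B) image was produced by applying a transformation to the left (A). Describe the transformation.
The right (B) image is the left (A) posterized to a reduced palette.

Each flat color has snapped to a coarser quantized level — most visibly, the near-white background has dropped to a flat grey.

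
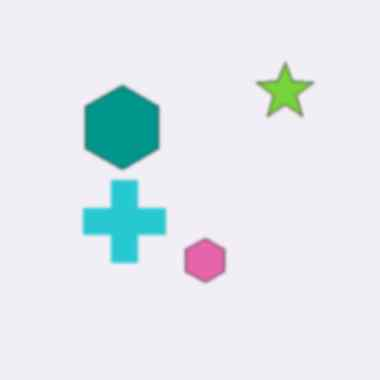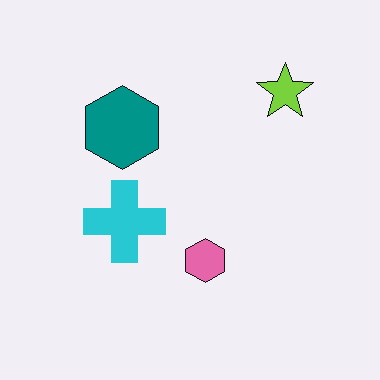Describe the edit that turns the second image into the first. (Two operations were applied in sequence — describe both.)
The transformation is: lightly blurred, then JPEG-compressed with visible artifacts.

Shape edges and outlines are uniformly softened across the whole image. Blocky 8×8 compression artifacts appear around shape edges and the flat background shows ringing — characteristic JPEG degradation.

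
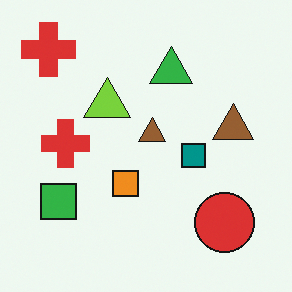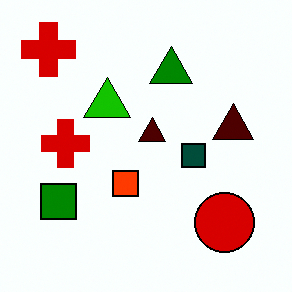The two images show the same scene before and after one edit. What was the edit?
It was given much higher contrast.

Tones are pushed away from mid-grey across the whole image — a global contrast change.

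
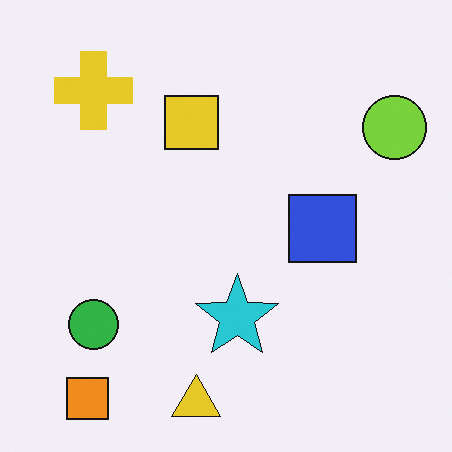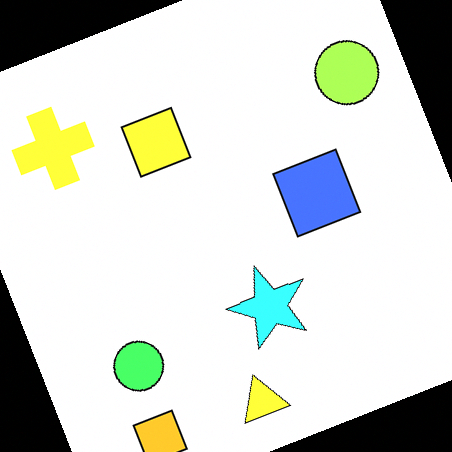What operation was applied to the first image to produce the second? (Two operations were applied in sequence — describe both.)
Brightened a lot, then rotated counter-clockwise by a clearly visible amount.

Every pixel — background and shapes alike — is uniformly brightened. Every shape is tilted by the same angle and the image corners show triangular fill wedges — a whole-image rotation by a non-right angle.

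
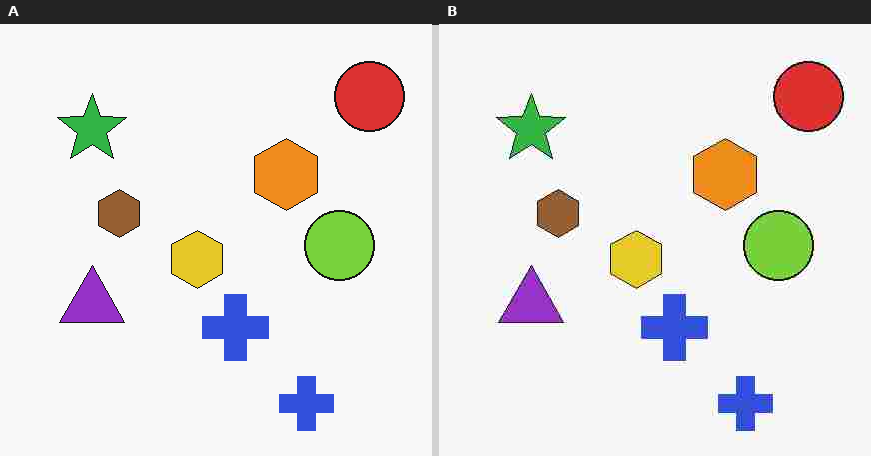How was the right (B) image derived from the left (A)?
This is the original image heavily JPEG-compressed with obvious blocking artifacts.

Blocky 8×8 compression artifacts appear around shape edges and the flat background shows ringing — characteristic JPEG degradation.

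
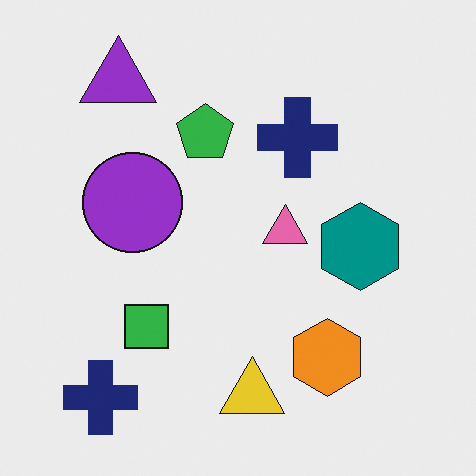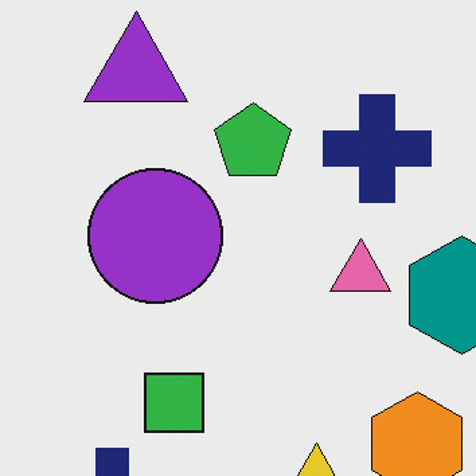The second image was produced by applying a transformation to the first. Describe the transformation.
The transformation is: cropped slightly and scaled back up.

The visible shapes are larger and the field of view is narrower; shapes near the original edges may be partly or wholly outside the frame — a crop-and-rescale.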